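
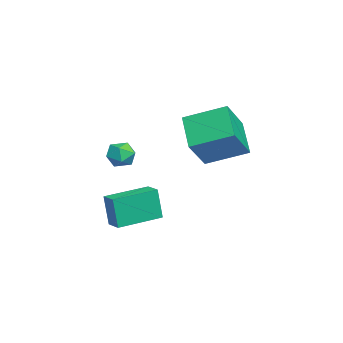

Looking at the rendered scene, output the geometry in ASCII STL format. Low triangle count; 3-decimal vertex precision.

solid 
facet normal -0.515 0.852 0.091
outer loop
vertex 1.153 0.902 -1.668
vertex 1.898 1.342 -1.572
vertex 1.231 1.12 -3.272
endloop
endfacet
facet normal -0.856 -0.505 -0.110
outer loop
vertex 2.342 -0.722 -3.468
vertex 1.153 0.902 -1.668
vertex 1.231 1.12 -3.272
endloop
endfacet
facet normal -0.514 0.853 0.090
outer loop
vertex 1.231 1.12 -3.272
vertex 1.898 1.342 -1.572
vertex 1.976 1.559 -3.176
endloop
endfacet
facet normal 0.048 0.134 -0.990
outer loop
vertex 1.976 1.559 -3.176
vertex 2.342 -0.722 -3.468
vertex 1.231 1.12 -3.272
endloop
endfacet
facet normal -0.048 -0.134 0.990
outer loop
vertex 1.153 0.902 -1.668
vertex 3.009 -0.5 -1.768
vertex 1.898 1.342 -1.572
endloop
endfacet
facet normal -0.856 -0.505 -0.110
outer loop
vertex 2.264 -0.939 -1.864
vertex 1.153 0.902 -1.668
vertex 2.342 -0.722 -3.468
endloop
endfacet
facet normal -0.048 -0.135 0.990
outer loop
vertex 2.264 -0.939 -1.864
vertex 3.009 -0.5 -1.768
vertex 1.153 0.902 -1.668
endloop
endfacet
facet normal 0.856 0.505 0.110
outer loop
vertex 1.898 1.342 -1.572
vertex 3.009 -0.5 -1.768
vertex 1.976 1.559 -3.176
endloop
endfacet
facet normal 0.048 0.134 -0.990
outer loop
vertex 3.087 -0.282 -3.372
vertex 2.342 -0.722 -3.468
vertex 1.976 1.559 -3.176
endloop
endfacet
facet normal 0.856 0.505 0.110
outer loop
vertex 1.976 1.559 -3.176
vertex 3.009 -0.5 -1.768
vertex 3.087 -0.282 -3.372
endloop
endfacet
facet normal 0.515 -0.852 -0.090
outer loop
vertex 3.087 -0.282 -3.372
vertex 2.264 -0.939 -1.864
vertex 2.342 -0.722 -3.468
endloop
endfacet
facet normal 0.514 -0.853 -0.091
outer loop
vertex 3.009 -0.5 -1.768
vertex 2.264 -0.939 -1.864
vertex 3.087 -0.282 -3.372
endloop
endfacet
facet normal 0.039 0.978 -0.206
outer loop
vertex 2.53 0.282 0.123
vertex 1.981 0.407 0.613
vertex 2.693 0.426 0.837
endloop
endfacet
facet normal 0.679 0.674 -0.291
outer loop
vertex 2.53 0.282 0.123
vertex 2.693 0.426 0.837
vertex 3.065 -0.107 0.469
endloop
endfacet
facet normal 0.613 0.154 -0.775
outer loop
vertex 2.53 0.282 0.123
vertex 3.065 -0.107 0.469
vertex 2.583 -0.455 0.018
endloop
endfacet
facet normal -0.067 0.136 -0.988
outer loop
vertex 2.53 0.282 0.123
vertex 2.583 -0.455 0.018
vertex 1.913 -0.137 0.107
endloop
endfacet
facet normal -0.422 0.645 -0.637
outer loop
vertex 2.53 0.282 0.123
vertex 1.913 -0.137 0.107
vertex 1.981 0.407 0.613
endloop
endfacet
facet normal 0.866 0.376 0.330
outer loop
vertex 3.065 -0.107 0.469
vertex 2.693 0.426 0.837
vertex 2.847 -0.223 1.173
endloop
endfacet
facet normal -0.170 0.867 0.468
outer loop
vertex 2.693 0.426 0.837
vertex 1.981 0.407 0.613
vertex 2.177 0.095 1.262
endloop
endfacet
facet normal -0.916 0.328 -0.230
outer loop
vertex 1.981 0.407 0.613
vertex 1.913 -0.137 0.107
vertex 1.695 -0.253 0.811
endloop
endfacet
facet normal -0.341 -0.495 -0.799
outer loop
vertex 1.913 -0.137 0.107
vertex 2.583 -0.455 0.018
vertex 2.067 -0.786 0.443
endloop
endfacet
facet normal 0.760 -0.465 -0.453
outer loop
vertex 2.583 -0.455 0.018
vertex 3.065 -0.107 0.469
vertex 2.779 -0.767 0.667
endloop
endfacet
facet normal 0.067 -0.136 0.988
outer loop
vertex 2.23 -0.642 1.157
vertex 2.847 -0.223 1.173
vertex 2.177 0.095 1.262
endloop
endfacet
facet normal -0.613 -0.154 0.775
outer loop
vertex 2.23 -0.642 1.157
vertex 2.177 0.095 1.262
vertex 1.695 -0.253 0.811
endloop
endfacet
facet normal -0.679 -0.674 0.291
outer loop
vertex 2.23 -0.642 1.157
vertex 1.695 -0.253 0.811
vertex 2.067 -0.786 0.443
endloop
endfacet
facet normal -0.039 -0.978 0.206
outer loop
vertex 2.23 -0.642 1.157
vertex 2.067 -0.786 0.443
vertex 2.779 -0.767 0.667
endloop
endfacet
facet normal 0.422 -0.645 0.637
outer loop
vertex 2.23 -0.642 1.157
vertex 2.779 -0.767 0.667
vertex 2.847 -0.223 1.173
endloop
endfacet
facet normal 0.341 0.495 0.799
outer loop
vertex 2.177 0.095 1.262
vertex 2.847 -0.223 1.173
vertex 2.693 0.426 0.837
endloop
endfacet
facet normal -0.760 0.465 0.453
outer loop
vertex 1.695 -0.253 0.811
vertex 2.177 0.095 1.262
vertex 1.981 0.407 0.613
endloop
endfacet
facet normal -0.866 -0.376 -0.330
outer loop
vertex 2.067 -0.786 0.443
vertex 1.695 -0.253 0.811
vertex 1.913 -0.137 0.107
endloop
endfacet
facet normal 0.170 -0.867 -0.468
outer loop
vertex 2.779 -0.767 0.667
vertex 2.067 -0.786 0.443
vertex 2.583 -0.455 0.018
endloop
endfacet
facet normal 0.916 -0.328 0.230
outer loop
vertex 2.847 -0.223 1.173
vertex 2.779 -0.767 0.667
vertex 3.065 -0.107 0.469
endloop
endfacet
facet normal -0.625 0.331 -0.707
outer loop
vertex 1.316 3.05 1.472
vertex 1.487 4.935 2.204
vertex 2.814 3.37 0.298
endloop
endfacet
facet normal -0.084 -0.929 -0.360
outer loop
vertex 4.033 2.725 1.676
vertex 1.316 3.05 1.472
vertex 2.814 3.37 0.298
endloop
endfacet
facet normal -0.625 0.331 -0.707
outer loop
vertex 2.814 3.37 0.298
vertex 1.487 4.935 2.204
vertex 2.985 5.256 1.03
endloop
endfacet
facet normal 0.776 0.166 -0.609
outer loop
vertex 2.985 5.256 1.03
vertex 4.033 2.725 1.676
vertex 2.814 3.37 0.298
endloop
endfacet
facet normal -0.776 -0.166 0.609
outer loop
vertex 1.316 3.05 1.472
vertex 2.706 4.29 3.582
vertex 1.487 4.935 2.204
endloop
endfacet
facet normal -0.084 -0.929 -0.361
outer loop
vertex 2.535 2.404 2.85
vertex 1.316 3.05 1.472
vertex 4.033 2.725 1.676
endloop
endfacet
facet normal -0.776 -0.166 0.609
outer loop
vertex 2.535 2.404 2.85
vertex 2.706 4.29 3.582
vertex 1.316 3.05 1.472
endloop
endfacet
facet normal 0.084 0.929 0.361
outer loop
vertex 1.487 4.935 2.204
vertex 2.706 4.29 3.582
vertex 2.985 5.256 1.03
endloop
endfacet
facet normal 0.776 0.166 -0.609
outer loop
vertex 4.204 4.61 2.408
vertex 4.033 2.725 1.676
vertex 2.985 5.256 1.03
endloop
endfacet
facet normal 0.084 0.929 0.361
outer loop
vertex 2.985 5.256 1.03
vertex 2.706 4.29 3.582
vertex 4.204 4.61 2.408
endloop
endfacet
facet normal 0.625 -0.331 0.707
outer loop
vertex 4.204 4.61 2.408
vertex 2.535 2.404 2.85
vertex 4.033 2.725 1.676
endloop
endfacet
facet normal 0.625 -0.331 0.707
outer loop
vertex 2.706 4.29 3.582
vertex 2.535 2.404 2.85
vertex 4.204 4.61 2.408
endloop
endfacet

endsolid


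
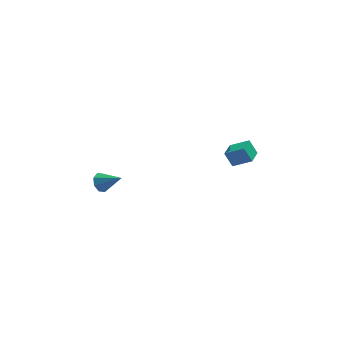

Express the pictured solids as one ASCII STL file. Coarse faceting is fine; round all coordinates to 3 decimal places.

solid 
facet normal -0.366 0.435 0.822
outer loop
vertex 3.806 -3.817 2.008
vertex 4.365 -2.921 1.783
vertex 2.778 -3.352 1.304
endloop
endfacet
facet normal -0.518 -0.830 0.208
outer loop
vertex 3.155 -3.799 0.457
vertex 3.806 -3.817 2.008
vertex 2.778 -3.352 1.304
endloop
endfacet
facet normal -0.366 0.435 0.823
outer loop
vertex 2.778 -3.352 1.304
vertex 4.365 -2.921 1.783
vertex 3.337 -2.455 1.079
endloop
endfacet
facet normal -0.774 0.349 -0.529
outer loop
vertex 3.337 -2.455 1.079
vertex 3.155 -3.799 0.457
vertex 2.778 -3.352 1.304
endloop
endfacet
facet normal 0.773 -0.350 0.529
outer loop
vertex 3.806 -3.817 2.008
vertex 4.742 -3.368 0.936
vertex 4.365 -2.921 1.783
endloop
endfacet
facet normal -0.518 -0.829 0.208
outer loop
vertex 4.183 -4.265 1.161
vertex 3.806 -3.817 2.008
vertex 3.155 -3.799 0.457
endloop
endfacet
facet normal 0.773 -0.349 0.529
outer loop
vertex 4.183 -4.265 1.161
vertex 4.742 -3.368 0.936
vertex 3.806 -3.817 2.008
endloop
endfacet
facet normal 0.518 0.830 -0.207
outer loop
vertex 4.365 -2.921 1.783
vertex 4.742 -3.368 0.936
vertex 3.337 -2.455 1.079
endloop
endfacet
facet normal -0.773 0.350 -0.529
outer loop
vertex 3.714 -2.903 0.232
vertex 3.155 -3.799 0.457
vertex 3.337 -2.455 1.079
endloop
endfacet
facet normal 0.518 0.830 -0.208
outer loop
vertex 3.337 -2.455 1.079
vertex 4.742 -3.368 0.936
vertex 3.714 -2.903 0.232
endloop
endfacet
facet normal 0.366 -0.435 -0.823
outer loop
vertex 3.714 -2.903 0.232
vertex 4.183 -4.265 1.161
vertex 3.155 -3.799 0.457
endloop
endfacet
facet normal 0.367 -0.435 -0.823
outer loop
vertex 4.742 -3.368 0.936
vertex 4.183 -4.265 1.161
vertex 3.714 -2.903 0.232
endloop
endfacet
facet normal -0.672 0.454 -0.585
outer loop
vertex -3.906 -2.616 -0.403
vertex -4.387 -3.013 -0.159
vertex -4.133 -2.417 0.012
endloop
endfacet
facet normal 0.799 0.579 0.160
outer loop
vertex -3.906 -2.616 -0.403
vertex -4.133 -2.417 0.012
vertex -3.333 -3.727 0.759
endloop
endfacet
facet normal -0.672 0.454 -0.585
outer loop
vertex -4.133 -2.417 0.012
vertex -4.387 -3.013 -0.159
vertex -4.509 -2.568 0.327
endloop
endfacet
facet normal 0.346 0.615 0.708
outer loop
vertex -4.133 -2.417 0.012
vertex -4.509 -2.568 0.327
vertex -3.333 -3.727 0.759
endloop
endfacet
facet normal -0.672 0.454 -0.585
outer loop
vertex -4.509 -2.568 0.327
vertex -4.387 -3.013 -0.159
vertex -4.813 -2.979 0.357
endloop
endfacet
facet normal -0.165 0.193 0.967
outer loop
vertex -4.509 -2.568 0.327
vertex -4.813 -2.979 0.357
vertex -3.333 -3.727 0.759
endloop
endfacet
facet normal -0.671 0.456 -0.584
outer loop
vertex -4.813 -2.979 0.357
vertex -4.387 -3.013 -0.159
vertex -4.869 -3.41 0.085
endloop
endfacet
facet normal -0.435 -0.439 0.786
outer loop
vertex -4.813 -2.979 0.357
vertex -4.869 -3.41 0.085
vertex -3.333 -3.727 0.759
endloop
endfacet
facet normal -0.671 0.455 -0.585
outer loop
vertex -4.869 -3.41 0.085
vertex -4.387 -3.013 -0.159
vertex -4.642 -3.609 -0.33
endloop
endfacet
facet normal -0.307 -0.913 0.270
outer loop
vertex -4.869 -3.41 0.085
vertex -4.642 -3.609 -0.33
vertex -3.333 -3.727 0.759
endloop
endfacet
facet normal -0.671 0.455 -0.585
outer loop
vertex -4.642 -3.609 -0.33
vertex -4.387 -3.013 -0.159
vertex -4.266 -3.459 -0.645
endloop
endfacet
facet normal 0.146 -0.949 -0.278
outer loop
vertex -4.642 -3.609 -0.33
vertex -4.266 -3.459 -0.645
vertex -3.333 -3.727 0.759
endloop
endfacet
facet normal -0.672 0.455 -0.585
outer loop
vertex -4.266 -3.459 -0.645
vertex -4.387 -3.013 -0.159
vertex -3.961 -3.047 -0.675
endloop
endfacet
facet normal 0.658 -0.527 -0.538
outer loop
vertex -4.266 -3.459 -0.645
vertex -3.961 -3.047 -0.675
vertex -3.333 -3.727 0.759
endloop
endfacet
facet normal -0.672 0.455 -0.585
outer loop
vertex -3.961 -3.047 -0.675
vertex -4.387 -3.013 -0.159
vertex -3.906 -2.616 -0.403
endloop
endfacet
facet normal 0.928 0.106 -0.356
outer loop
vertex -3.961 -3.047 -0.675
vertex -3.906 -2.616 -0.403
vertex -3.333 -3.727 0.759
endloop
endfacet

endsolid


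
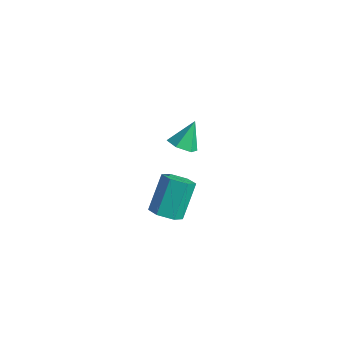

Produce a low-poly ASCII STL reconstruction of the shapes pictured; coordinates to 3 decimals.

solid 
facet normal 0.162 -0.636 -0.754
outer loop
vertex 3.675 -3.689 -0.577
vertex 2.974 -4.106 -0.376
vertex 2.941 -3.468 -0.921
endloop
endfacet
facet normal 0.459 0.725 -0.513
outer loop
vertex 3.675 -3.689 -0.577
vertex 2.941 -3.468 -0.921
vertex 3.347 -2.398 0.954
endloop
endfacet
facet normal 0.460 0.725 -0.513
outer loop
vertex 3.347 -2.398 0.954
vertex 2.941 -3.468 -0.921
vertex 2.614 -2.176 0.61
endloop
endfacet
facet normal -0.161 0.637 0.754
outer loop
vertex 3.347 -2.398 0.954
vertex 2.614 -2.176 0.61
vertex 2.646 -2.814 1.156
endloop
endfacet
facet normal 0.161 -0.636 -0.755
outer loop
vertex 2.941 -3.468 -0.921
vertex 2.974 -4.106 -0.376
vertex 2.24 -3.884 -0.72
endloop
endfacet
facet normal -0.526 0.591 -0.611
outer loop
vertex 2.941 -3.468 -0.921
vertex 2.24 -3.884 -0.72
vertex 2.614 -2.176 0.61
endloop
endfacet
facet normal -0.527 0.591 -0.611
outer loop
vertex 2.614 -2.176 0.61
vertex 2.24 -3.884 -0.72
vertex 1.913 -2.592 0.812
endloop
endfacet
facet normal -0.161 0.637 0.754
outer loop
vertex 2.614 -2.176 0.61
vertex 1.913 -2.592 0.812
vertex 2.646 -2.814 1.156
endloop
endfacet
facet normal 0.161 -0.637 -0.754
outer loop
vertex 2.24 -3.884 -0.72
vertex 2.974 -4.106 -0.376
vertex 2.273 -4.522 -0.174
endloop
endfacet
facet normal -0.986 -0.134 -0.097
outer loop
vertex 2.24 -3.884 -0.72
vertex 2.273 -4.522 -0.174
vertex 1.913 -2.592 0.812
endloop
endfacet
facet normal -0.986 -0.134 -0.099
outer loop
vertex 1.913 -2.592 0.812
vertex 2.273 -4.522 -0.174
vertex 1.945 -3.231 1.357
endloop
endfacet
facet normal -0.162 0.636 0.755
outer loop
vertex 1.913 -2.592 0.812
vertex 1.945 -3.231 1.357
vertex 2.646 -2.814 1.156
endloop
endfacet
facet normal 0.161 -0.637 -0.754
outer loop
vertex 2.273 -4.522 -0.174
vertex 2.974 -4.106 -0.376
vertex 3.006 -4.744 0.17
endloop
endfacet
facet normal -0.460 -0.725 0.513
outer loop
vertex 2.273 -4.522 -0.174
vertex 3.006 -4.744 0.17
vertex 1.945 -3.231 1.357
endloop
endfacet
facet normal -0.459 -0.725 0.514
outer loop
vertex 1.945 -3.231 1.357
vertex 3.006 -4.744 0.17
vertex 2.679 -3.452 1.701
endloop
endfacet
facet normal -0.162 0.636 0.754
outer loop
vertex 1.945 -3.231 1.357
vertex 2.679 -3.452 1.701
vertex 2.646 -2.814 1.156
endloop
endfacet
facet normal 0.161 -0.637 -0.754
outer loop
vertex 3.006 -4.744 0.17
vertex 2.974 -4.106 -0.376
vertex 3.707 -4.328 -0.032
endloop
endfacet
facet normal 0.527 -0.591 0.611
outer loop
vertex 3.006 -4.744 0.17
vertex 3.707 -4.328 -0.032
vertex 2.679 -3.452 1.701
endloop
endfacet
facet normal 0.526 -0.591 0.611
outer loop
vertex 2.679 -3.452 1.701
vertex 3.707 -4.328 -0.032
vertex 3.38 -3.036 1.5
endloop
endfacet
facet normal -0.161 0.636 0.755
outer loop
vertex 2.679 -3.452 1.701
vertex 3.38 -3.036 1.5
vertex 2.646 -2.814 1.156
endloop
endfacet
facet normal 0.162 -0.636 -0.755
outer loop
vertex 3.707 -4.328 -0.032
vertex 2.974 -4.106 -0.376
vertex 3.675 -3.689 -0.577
endloop
endfacet
facet normal 0.986 0.133 0.098
outer loop
vertex 3.707 -4.328 -0.032
vertex 3.675 -3.689 -0.577
vertex 3.38 -3.036 1.5
endloop
endfacet
facet normal 0.986 0.135 0.098
outer loop
vertex 3.38 -3.036 1.5
vertex 3.675 -3.689 -0.577
vertex 3.347 -2.398 0.954
endloop
endfacet
facet normal -0.161 0.637 0.754
outer loop
vertex 3.38 -3.036 1.5
vertex 3.347 -2.398 0.954
vertex 2.646 -2.814 1.156
endloop
endfacet
facet normal 0.010 -0.616 -0.788
outer loop
vertex -1.155 2.816 -3.944
vertex -1.792 2.368 -3.602
vertex -1.961 3.023 -4.116
endloop
endfacet
facet normal 0.284 0.936 -0.206
outer loop
vertex -1.155 2.816 -3.944
vertex -1.961 3.023 -4.116
vertex -1.808 3.372 -2.318
endloop
endfacet
facet normal 0.011 -0.616 -0.788
outer loop
vertex -1.961 3.023 -4.116
vertex -1.792 2.368 -3.602
vertex -2.598 2.575 -3.775
endloop
endfacet
facet normal -0.608 0.787 -0.101
outer loop
vertex -1.961 3.023 -4.116
vertex -2.598 2.575 -3.775
vertex -1.808 3.372 -2.318
endloop
endfacet
facet normal 0.011 -0.616 -0.787
outer loop
vertex -2.598 2.575 -3.775
vertex -1.792 2.368 -3.602
vertex -2.428 1.92 -3.26
endloop
endfacet
facet normal -0.897 0.105 0.429
outer loop
vertex -2.598 2.575 -3.775
vertex -2.428 1.92 -3.26
vertex -1.808 3.372 -2.318
endloop
endfacet
facet normal 0.011 -0.616 -0.787
outer loop
vertex -2.428 1.92 -3.26
vertex -1.792 2.368 -3.602
vertex -1.622 1.713 -3.087
endloop
endfacet
facet normal -0.294 -0.429 0.854
outer loop
vertex -2.428 1.92 -3.26
vertex -1.622 1.713 -3.087
vertex -1.808 3.372 -2.318
endloop
endfacet
facet normal 0.011 -0.616 -0.787
outer loop
vertex -1.622 1.713 -3.087
vertex -1.792 2.368 -3.602
vertex -0.986 2.161 -3.429
endloop
endfacet
facet normal 0.600 -0.280 0.749
outer loop
vertex -1.622 1.713 -3.087
vertex -0.986 2.161 -3.429
vertex -1.808 3.372 -2.318
endloop
endfacet
facet normal 0.011 -0.616 -0.787
outer loop
vertex -0.986 2.161 -3.429
vertex -1.792 2.368 -3.602
vertex -1.155 2.816 -3.944
endloop
endfacet
facet normal 0.889 0.402 0.220
outer loop
vertex -0.986 2.161 -3.429
vertex -1.155 2.816 -3.944
vertex -1.808 3.372 -2.318
endloop
endfacet

endsolid


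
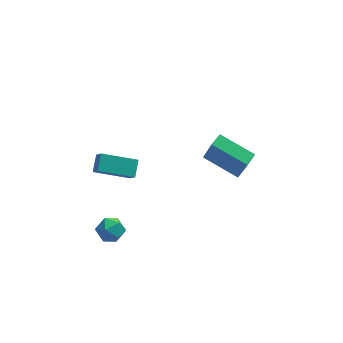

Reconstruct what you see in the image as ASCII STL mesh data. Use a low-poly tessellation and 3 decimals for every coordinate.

solid 
facet normal -0.565 -0.818 -0.107
outer loop
vertex 2.999 1.356 -2.686
vertex 1.329 2.416 -1.982
vertex 2.622 1.825 -4.287
endloop
endfacet
facet normal 0.795 -0.505 -0.335
outer loop
vertex 3.091 2.504 -4.198
vertex 2.999 1.356 -2.686
vertex 2.622 1.825 -4.287
endloop
endfacet
facet normal -0.565 -0.818 -0.107
outer loop
vertex 2.622 1.825 -4.287
vertex 1.329 2.416 -1.982
vertex 0.952 2.885 -3.583
endloop
endfacet
facet normal -0.220 0.275 -0.936
outer loop
vertex 0.952 2.885 -3.583
vertex 3.091 2.504 -4.198
vertex 2.622 1.825 -4.287
endloop
endfacet
facet normal 0.220 -0.275 0.936
outer loop
vertex 2.999 1.356 -2.686
vertex 1.798 3.095 -1.893
vertex 1.329 2.416 -1.982
endloop
endfacet
facet normal 0.795 -0.505 -0.335
outer loop
vertex 3.468 2.035 -2.597
vertex 2.999 1.356 -2.686
vertex 3.091 2.504 -4.198
endloop
endfacet
facet normal 0.220 -0.275 0.936
outer loop
vertex 3.468 2.035 -2.597
vertex 1.798 3.095 -1.893
vertex 2.999 1.356 -2.686
endloop
endfacet
facet normal -0.795 0.505 0.335
outer loop
vertex 1.329 2.416 -1.982
vertex 1.798 3.095 -1.893
vertex 0.952 2.885 -3.583
endloop
endfacet
facet normal -0.220 0.275 -0.936
outer loop
vertex 1.421 3.564 -3.494
vertex 3.091 2.504 -4.198
vertex 0.952 2.885 -3.583
endloop
endfacet
facet normal -0.795 0.505 0.335
outer loop
vertex 0.952 2.885 -3.583
vertex 1.798 3.095 -1.893
vertex 1.421 3.564 -3.494
endloop
endfacet
facet normal 0.565 0.818 0.107
outer loop
vertex 1.421 3.564 -3.494
vertex 3.468 2.035 -2.597
vertex 3.091 2.504 -4.198
endloop
endfacet
facet normal 0.565 0.818 0.107
outer loop
vertex 1.798 3.095 -1.893
vertex 3.468 2.035 -2.597
vertex 1.421 3.564 -3.494
endloop
endfacet
facet normal -0.778 -0.583 0.236
outer loop
vertex -4.673 -2.501 -3.151
vertex -4.305 -3.121 -3.47
vertex -4.201 -2.951 -2.707
endloop
endfacet
facet normal -0.709 -0.049 0.704
outer loop
vertex -4.673 -2.501 -3.151
vertex -4.201 -2.951 -2.707
vertex -4.182 -2.166 -2.633
endloop
endfacet
facet normal -0.749 0.565 0.345
outer loop
vertex -4.673 -2.501 -3.151
vertex -4.182 -2.166 -2.633
vertex -4.274 -1.851 -3.35
endloop
endfacet
facet normal -0.843 0.412 -0.346
outer loop
vertex -4.673 -2.501 -3.151
vertex -4.274 -1.851 -3.35
vertex -4.35 -2.442 -3.868
endloop
endfacet
facet normal -0.861 -0.299 -0.412
outer loop
vertex -4.673 -2.501 -3.151
vertex -4.35 -2.442 -3.868
vertex -4.305 -3.121 -3.47
endloop
endfacet
facet normal -0.058 -0.092 0.994
outer loop
vertex -4.182 -2.166 -2.633
vertex -4.201 -2.951 -2.707
vertex -3.51 -2.578 -2.632
endloop
endfacet
facet normal -0.169 -0.957 0.236
outer loop
vertex -4.201 -2.951 -2.707
vertex -4.305 -3.121 -3.47
vertex -3.586 -3.169 -3.15
endloop
endfacet
facet normal -0.303 -0.497 -0.813
outer loop
vertex -4.305 -3.121 -3.47
vertex -4.35 -2.442 -3.868
vertex -3.678 -2.854 -3.867
endloop
endfacet
facet normal -0.276 0.653 -0.705
outer loop
vertex -4.35 -2.442 -3.868
vertex -4.274 -1.851 -3.35
vertex -3.659 -2.069 -3.793
endloop
endfacet
facet normal -0.123 0.903 0.412
outer loop
vertex -4.274 -1.851 -3.35
vertex -4.182 -2.166 -2.633
vertex -3.555 -1.899 -3.03
endloop
endfacet
facet normal 0.843 -0.412 0.346
outer loop
vertex -3.187 -2.519 -3.349
vertex -3.51 -2.578 -2.632
vertex -3.586 -3.169 -3.15
endloop
endfacet
facet normal 0.749 -0.565 -0.345
outer loop
vertex -3.187 -2.519 -3.349
vertex -3.586 -3.169 -3.15
vertex -3.678 -2.854 -3.867
endloop
endfacet
facet normal 0.709 0.049 -0.704
outer loop
vertex -3.187 -2.519 -3.349
vertex -3.678 -2.854 -3.867
vertex -3.659 -2.069 -3.793
endloop
endfacet
facet normal 0.778 0.583 -0.236
outer loop
vertex -3.187 -2.519 -3.349
vertex -3.659 -2.069 -3.793
vertex -3.555 -1.899 -3.03
endloop
endfacet
facet normal 0.861 0.299 0.412
outer loop
vertex -3.187 -2.519 -3.349
vertex -3.555 -1.899 -3.03
vertex -3.51 -2.578 -2.632
endloop
endfacet
facet normal 0.276 -0.653 0.705
outer loop
vertex -3.586 -3.169 -3.15
vertex -3.51 -2.578 -2.632
vertex -4.201 -2.951 -2.707
endloop
endfacet
facet normal 0.123 -0.903 -0.412
outer loop
vertex -3.678 -2.854 -3.867
vertex -3.586 -3.169 -3.15
vertex -4.305 -3.121 -3.47
endloop
endfacet
facet normal 0.058 0.092 -0.994
outer loop
vertex -3.659 -2.069 -3.793
vertex -3.678 -2.854 -3.867
vertex -4.35 -2.442 -3.868
endloop
endfacet
facet normal 0.169 0.957 -0.236
outer loop
vertex -3.555 -1.899 -3.03
vertex -3.659 -2.069 -3.793
vertex -4.274 -1.851 -3.35
endloop
endfacet
facet normal 0.303 0.497 0.813
outer loop
vertex -3.51 -2.578 -2.632
vertex -3.555 -1.899 -3.03
vertex -4.182 -2.166 -2.633
endloop
endfacet
facet normal -0.937 0.001 0.349
outer loop
vertex -4.229 -1.241 1.674
vertex -4.453 -0.765 1.071
vertex -4.429 -2.013 1.139
endloop
endfacet
facet normal 0.280 -0.595 0.753
outer loop
vertex -2.687 -2.015 0.489
vertex -4.229 -1.241 1.674
vertex -4.429 -2.013 1.139
endloop
endfacet
facet normal -0.937 0.001 0.350
outer loop
vertex -4.429 -2.013 1.139
vertex -4.453 -0.765 1.071
vertex -4.654 -1.537 0.536
endloop
endfacet
facet normal -0.209 -0.804 -0.557
outer loop
vertex -4.654 -1.537 0.536
vertex -2.687 -2.015 0.489
vertex -4.429 -2.013 1.139
endloop
endfacet
facet normal 0.209 0.804 0.557
outer loop
vertex -4.229 -1.241 1.674
vertex -2.711 -0.767 0.421
vertex -4.453 -0.765 1.071
endloop
endfacet
facet normal 0.280 -0.595 0.753
outer loop
vertex -2.486 -1.243 1.024
vertex -4.229 -1.241 1.674
vertex -2.687 -2.015 0.489
endloop
endfacet
facet normal 0.209 0.804 0.557
outer loop
vertex -2.486 -1.243 1.024
vertex -2.711 -0.767 0.421
vertex -4.229 -1.241 1.674
endloop
endfacet
facet normal -0.280 0.595 -0.753
outer loop
vertex -4.453 -0.765 1.071
vertex -2.711 -0.767 0.421
vertex -4.654 -1.537 0.536
endloop
endfacet
facet normal -0.209 -0.804 -0.557
outer loop
vertex -2.911 -1.539 -0.114
vertex -2.687 -2.015 0.489
vertex -4.654 -1.537 0.536
endloop
endfacet
facet normal -0.280 0.595 -0.753
outer loop
vertex -4.654 -1.537 0.536
vertex -2.711 -0.767 0.421
vertex -2.911 -1.539 -0.114
endloop
endfacet
facet normal 0.937 -0.002 -0.349
outer loop
vertex -2.911 -1.539 -0.114
vertex -2.486 -1.243 1.024
vertex -2.687 -2.015 0.489
endloop
endfacet
facet normal 0.937 -0.000 -0.350
outer loop
vertex -2.711 -0.767 0.421
vertex -2.486 -1.243 1.024
vertex -2.911 -1.539 -0.114
endloop
endfacet

endsolid


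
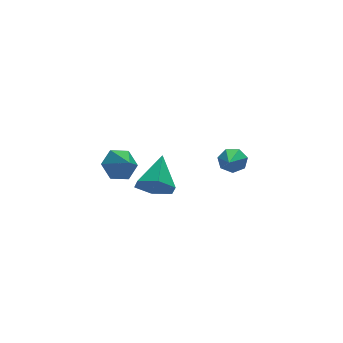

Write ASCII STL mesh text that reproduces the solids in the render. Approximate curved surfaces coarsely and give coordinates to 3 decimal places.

solid 
facet normal 0.447 0.774 -0.449
outer loop
vertex 3.295 -1.533 -0.604
vertex 2.903 -1.103 -0.253
vertex 3.511 -1.356 -0.084
endloop
endfacet
facet normal 0.648 -0.761 -0.010
outer loop
vertex 3.295 -1.533 -0.604
vertex 3.511 -1.356 -0.084
vertex 2.017 -2.637 0.633
endloop
endfacet
facet normal 0.447 0.775 -0.447
outer loop
vertex 3.511 -1.356 -0.084
vertex 2.903 -1.103 -0.253
vertex 3.268 -0.989 0.309
endloop
endfacet
facet normal 0.627 -0.337 0.703
outer loop
vertex 3.511 -1.356 -0.084
vertex 3.268 -0.989 0.309
vertex 2.017 -2.637 0.633
endloop
endfacet
facet normal 0.446 0.775 -0.447
outer loop
vertex 3.268 -0.989 0.309
vertex 2.903 -1.103 -0.253
vertex 2.75 -0.708 0.279
endloop
endfacet
facet normal 0.034 0.168 0.985
outer loop
vertex 3.268 -0.989 0.309
vertex 2.75 -0.708 0.279
vertex 2.017 -2.637 0.633
endloop
endfacet
facet normal 0.447 0.775 -0.447
outer loop
vertex 2.75 -0.708 0.279
vertex 2.903 -1.103 -0.253
vertex 2.347 -0.724 -0.152
endloop
endfacet
facet normal -0.684 0.375 0.626
outer loop
vertex 2.75 -0.708 0.279
vertex 2.347 -0.724 -0.152
vertex 2.017 -2.637 0.633
endloop
endfacet
facet normal 0.447 0.774 -0.448
outer loop
vertex 2.347 -0.724 -0.152
vertex 2.903 -1.103 -0.253
vertex 2.362 -1.026 -0.659
endloop
endfacet
facet normal -0.986 0.127 -0.105
outer loop
vertex 2.347 -0.724 -0.152
vertex 2.362 -1.026 -0.659
vertex 2.017 -2.637 0.633
endloop
endfacet
facet normal 0.447 0.774 -0.448
outer loop
vertex 2.362 -1.026 -0.659
vertex 2.903 -1.103 -0.253
vertex 2.784 -1.386 -0.86
endloop
endfacet
facet normal -0.645 -0.389 -0.658
outer loop
vertex 2.362 -1.026 -0.659
vertex 2.784 -1.386 -0.86
vertex 2.017 -2.637 0.633
endloop
endfacet
facet normal 0.447 0.774 -0.448
outer loop
vertex 2.784 -1.386 -0.86
vertex 2.903 -1.103 -0.253
vertex 3.295 -1.533 -0.604
endloop
endfacet
facet normal 0.082 -0.784 -0.615
outer loop
vertex 2.784 -1.386 -0.86
vertex 3.295 -1.533 -0.604
vertex 2.017 -2.637 0.633
endloop
endfacet
facet normal -0.170 0.834 -0.525
outer loop
vertex -0.012 3.951 -3.577
vertex -0.289 4.394 -2.783
vertex 0.624 4.415 -3.045
endloop
endfacet
facet normal 0.673 -0.718 -0.178
outer loop
vertex -0.012 3.951 -3.577
vertex 0.624 4.415 -3.045
vertex -0.111 3.526 -2.237
endloop
endfacet
facet normal -0.170 0.834 -0.525
outer loop
vertex 0.624 4.415 -3.045
vertex -0.289 4.394 -2.783
vertex 0.347 4.858 -2.251
endloop
endfacet
facet normal 0.844 -0.285 0.454
outer loop
vertex 0.624 4.415 -3.045
vertex 0.347 4.858 -2.251
vertex -0.111 3.526 -2.237
endloop
endfacet
facet normal -0.170 0.834 -0.524
outer loop
vertex 0.347 4.858 -2.251
vertex -0.289 4.394 -2.783
vertex -0.566 4.836 -1.989
endloop
endfacet
facet normal 0.277 -0.085 0.957
outer loop
vertex 0.347 4.858 -2.251
vertex -0.566 4.836 -1.989
vertex -0.111 3.526 -2.237
endloop
endfacet
facet normal -0.171 0.834 -0.524
outer loop
vertex -0.566 4.836 -1.989
vertex -0.289 4.394 -2.783
vertex -1.202 4.372 -2.52
endloop
endfacet
facet normal -0.461 -0.317 0.829
outer loop
vertex -0.566 4.836 -1.989
vertex -1.202 4.372 -2.52
vertex -0.111 3.526 -2.237
endloop
endfacet
facet normal -0.171 0.834 -0.525
outer loop
vertex -1.202 4.372 -2.52
vertex -0.289 4.394 -2.783
vertex -0.925 3.929 -3.314
endloop
endfacet
facet normal -0.632 -0.749 0.197
outer loop
vertex -1.202 4.372 -2.52
vertex -0.925 3.929 -3.314
vertex -0.111 3.526 -2.237
endloop
endfacet
facet normal -0.171 0.834 -0.525
outer loop
vertex -0.925 3.929 -3.314
vertex -0.289 4.394 -2.783
vertex -0.012 3.951 -3.577
endloop
endfacet
facet normal -0.065 -0.950 -0.306
outer loop
vertex -0.925 3.929 -3.314
vertex -0.012 3.951 -3.577
vertex -0.111 3.526 -2.237
endloop
endfacet
facet normal -0.464 -0.664 -0.586
outer loop
vertex 0.83 0.802 -2.985
vertex 0.02 0.852 -2.4
vertex 0.114 1.473 -3.178
endloop
endfacet
facet normal 0.664 0.568 -0.487
outer loop
vertex 0.83 0.802 -2.985
vertex 0.114 1.473 -3.178
vertex 0.94 2.168 -1.24
endloop
endfacet
facet normal -0.464 -0.664 -0.586
outer loop
vertex 0.114 1.473 -3.178
vertex 0.02 0.852 -2.4
vertex -0.696 1.523 -2.593
endloop
endfacet
facet normal -0.143 0.949 -0.279
outer loop
vertex 0.114 1.473 -3.178
vertex -0.696 1.523 -2.593
vertex 0.94 2.168 -1.24
endloop
endfacet
facet normal -0.465 -0.664 -0.585
outer loop
vertex -0.696 1.523 -2.593
vertex 0.02 0.852 -2.4
vertex -0.789 0.903 -1.815
endloop
endfacet
facet normal -0.621 0.648 0.442
outer loop
vertex -0.696 1.523 -2.593
vertex -0.789 0.903 -1.815
vertex 0.94 2.168 -1.24
endloop
endfacet
facet normal -0.465 -0.665 -0.585
outer loop
vertex -0.789 0.903 -1.815
vertex 0.02 0.852 -2.4
vertex -0.073 0.232 -1.621
endloop
endfacet
facet normal -0.292 -0.035 0.956
outer loop
vertex -0.789 0.903 -1.815
vertex -0.073 0.232 -1.621
vertex 0.94 2.168 -1.24
endloop
endfacet
facet normal -0.465 -0.665 -0.585
outer loop
vertex -0.073 0.232 -1.621
vertex 0.02 0.852 -2.4
vertex 0.736 0.181 -2.206
endloop
endfacet
facet normal 0.515 -0.417 0.749
outer loop
vertex -0.073 0.232 -1.621
vertex 0.736 0.181 -2.206
vertex 0.94 2.168 -1.24
endloop
endfacet
facet normal -0.464 -0.665 -0.586
outer loop
vertex 0.736 0.181 -2.206
vertex 0.02 0.852 -2.4
vertex 0.83 0.802 -2.985
endloop
endfacet
facet normal 0.993 -0.115 0.028
outer loop
vertex 0.736 0.181 -2.206
vertex 0.83 0.802 -2.985
vertex 0.94 2.168 -1.24
endloop
endfacet

endsolid


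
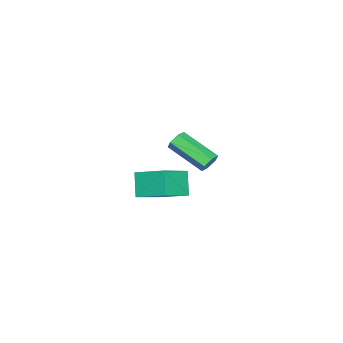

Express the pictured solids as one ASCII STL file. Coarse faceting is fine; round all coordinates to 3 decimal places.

solid 
facet normal -0.551 -0.247 0.797
outer loop
vertex 2.759 -2.077 0.774
vertex 1.365 -1.503 -0.012
vertex 2.512 -3.521 0.156
endloop
endfacet
facet normal 0.820 -0.338 0.463
outer loop
vertex 3.235 -3.197 -0.888
vertex 2.759 -2.077 0.774
vertex 2.512 -3.521 0.156
endloop
endfacet
facet normal -0.551 -0.247 0.797
outer loop
vertex 2.512 -3.521 0.156
vertex 1.365 -1.503 -0.012
vertex 1.119 -2.947 -0.63
endloop
endfacet
facet normal -0.155 -0.908 -0.389
outer loop
vertex 1.119 -2.947 -0.63
vertex 3.235 -3.197 -0.888
vertex 2.512 -3.521 0.156
endloop
endfacet
facet normal 0.155 0.908 0.389
outer loop
vertex 2.759 -2.077 0.774
vertex 2.088 -1.179 -1.056
vertex 1.365 -1.503 -0.012
endloop
endfacet
facet normal 0.820 -0.338 0.462
outer loop
vertex 3.481 -1.753 -0.27
vertex 2.759 -2.077 0.774
vertex 3.235 -3.197 -0.888
endloop
endfacet
facet normal 0.155 0.908 0.389
outer loop
vertex 3.481 -1.753 -0.27
vertex 2.088 -1.179 -1.056
vertex 2.759 -2.077 0.774
endloop
endfacet
facet normal -0.820 0.338 -0.463
outer loop
vertex 1.365 -1.503 -0.012
vertex 2.088 -1.179 -1.056
vertex 1.119 -2.947 -0.63
endloop
endfacet
facet normal -0.155 -0.908 -0.389
outer loop
vertex 1.841 -2.623 -1.674
vertex 3.235 -3.197 -0.888
vertex 1.119 -2.947 -0.63
endloop
endfacet
facet normal -0.820 0.338 -0.462
outer loop
vertex 1.119 -2.947 -0.63
vertex 2.088 -1.179 -1.056
vertex 1.841 -2.623 -1.674
endloop
endfacet
facet normal 0.551 0.247 -0.797
outer loop
vertex 1.841 -2.623 -1.674
vertex 3.481 -1.753 -0.27
vertex 3.235 -3.197 -0.888
endloop
endfacet
facet normal 0.551 0.247 -0.797
outer loop
vertex 2.088 -1.179 -1.056
vertex 3.481 -1.753 -0.27
vertex 1.841 -2.623 -1.674
endloop
endfacet
facet normal 0.231 0.872 -0.432
outer loop
vertex -2.611 -2.218 -2.733
vertex -2.954 -1.946 -2.367
vertex -2.405 -2.027 -2.237
endloop
endfacet
facet normal 0.903 -0.358 -0.237
outer loop
vertex -2.611 -2.218 -2.733
vertex -2.405 -2.027 -2.237
vertex -3.103 -4.066 -1.818
endloop
endfacet
facet normal 0.903 -0.358 -0.238
outer loop
vertex -3.103 -4.066 -1.818
vertex -2.405 -2.027 -2.237
vertex -2.897 -3.876 -1.322
endloop
endfacet
facet normal -0.233 -0.872 0.431
outer loop
vertex -3.103 -4.066 -1.818
vertex -2.897 -3.876 -1.322
vertex -3.446 -3.794 -1.453
endloop
endfacet
facet normal 0.231 0.872 -0.432
outer loop
vertex -2.405 -2.027 -2.237
vertex -2.954 -1.946 -2.367
vertex -2.748 -1.755 -1.871
endloop
endfacet
facet normal 0.765 0.111 0.635
outer loop
vertex -2.405 -2.027 -2.237
vertex -2.748 -1.755 -1.871
vertex -2.897 -3.876 -1.322
endloop
endfacet
facet normal 0.764 0.111 0.635
outer loop
vertex -2.897 -3.876 -1.322
vertex -2.748 -1.755 -1.871
vertex -3.24 -3.604 -0.957
endloop
endfacet
facet normal -0.233 -0.872 0.431
outer loop
vertex -2.897 -3.876 -1.322
vertex -3.24 -3.604 -0.957
vertex -3.446 -3.794 -1.453
endloop
endfacet
facet normal 0.232 0.872 -0.432
outer loop
vertex -2.748 -1.755 -1.871
vertex -2.954 -1.946 -2.367
vertex -3.297 -1.674 -2.002
endloop
endfacet
facet normal -0.139 0.468 0.873
outer loop
vertex -2.748 -1.755 -1.871
vertex -3.297 -1.674 -2.002
vertex -3.24 -3.604 -0.957
endloop
endfacet
facet normal -0.137 0.469 0.873
outer loop
vertex -3.24 -3.604 -0.957
vertex -3.297 -1.674 -2.002
vertex -3.789 -3.522 -1.087
endloop
endfacet
facet normal -0.232 -0.872 0.431
outer loop
vertex -3.24 -3.604 -0.957
vertex -3.789 -3.522 -1.087
vertex -3.446 -3.794 -1.453
endloop
endfacet
facet normal 0.233 0.872 -0.431
outer loop
vertex -3.297 -1.674 -2.002
vertex -2.954 -1.946 -2.367
vertex -3.503 -1.864 -2.498
endloop
endfacet
facet normal -0.903 0.358 0.238
outer loop
vertex -3.297 -1.674 -2.002
vertex -3.503 -1.864 -2.498
vertex -3.789 -3.522 -1.087
endloop
endfacet
facet normal -0.903 0.358 0.237
outer loop
vertex -3.789 -3.522 -1.087
vertex -3.503 -1.864 -2.498
vertex -3.995 -3.713 -1.583
endloop
endfacet
facet normal -0.231 -0.872 0.432
outer loop
vertex -3.789 -3.522 -1.087
vertex -3.995 -3.713 -1.583
vertex -3.446 -3.794 -1.453
endloop
endfacet
facet normal 0.233 0.872 -0.431
outer loop
vertex -3.503 -1.864 -2.498
vertex -2.954 -1.946 -2.367
vertex -3.16 -2.136 -2.863
endloop
endfacet
facet normal -0.764 -0.111 -0.635
outer loop
vertex -3.503 -1.864 -2.498
vertex -3.16 -2.136 -2.863
vertex -3.995 -3.713 -1.583
endloop
endfacet
facet normal -0.765 -0.110 -0.635
outer loop
vertex -3.995 -3.713 -1.583
vertex -3.16 -2.136 -2.863
vertex -3.652 -3.985 -1.949
endloop
endfacet
facet normal -0.231 -0.872 0.432
outer loop
vertex -3.995 -3.713 -1.583
vertex -3.652 -3.985 -1.949
vertex -3.446 -3.794 -1.453
endloop
endfacet
facet normal 0.232 0.872 -0.431
outer loop
vertex -3.16 -2.136 -2.863
vertex -2.954 -1.946 -2.367
vertex -2.611 -2.218 -2.733
endloop
endfacet
facet normal 0.137 -0.468 -0.873
outer loop
vertex -3.16 -2.136 -2.863
vertex -2.611 -2.218 -2.733
vertex -3.652 -3.985 -1.949
endloop
endfacet
facet normal 0.139 -0.469 -0.872
outer loop
vertex -3.652 -3.985 -1.949
vertex -2.611 -2.218 -2.733
vertex -3.103 -4.066 -1.818
endloop
endfacet
facet normal -0.232 -0.872 0.432
outer loop
vertex -3.652 -3.985 -1.949
vertex -3.103 -4.066 -1.818
vertex -3.446 -3.794 -1.453
endloop
endfacet

endsolid


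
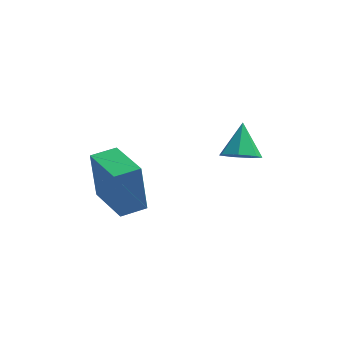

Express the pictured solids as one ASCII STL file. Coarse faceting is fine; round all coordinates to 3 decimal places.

solid 
facet normal -0.548 0.828 -0.119
outer loop
vertex -4.55 1.098 -0.08
vertex -3.795 1.604 -0.037
vertex -4.364 0.97 -1.826
endloop
endfacet
facet normal -0.829 -0.557 -0.047
outer loop
vertex -3.425 -0.444 -1.623
vertex -4.55 1.098 -0.08
vertex -4.364 0.97 -1.826
endloop
endfacet
facet normal -0.549 0.827 -0.119
outer loop
vertex -4.364 0.97 -1.826
vertex -3.795 1.604 -0.037
vertex -3.609 1.477 -1.783
endloop
endfacet
facet normal 0.105 -0.073 -0.992
outer loop
vertex -3.609 1.477 -1.783
vertex -3.425 -0.444 -1.623
vertex -4.364 0.97 -1.826
endloop
endfacet
facet normal -0.105 0.073 0.992
outer loop
vertex -4.55 1.098 -0.08
vertex -2.856 0.19 0.166
vertex -3.795 1.604 -0.037
endloop
endfacet
facet normal -0.829 -0.557 -0.048
outer loop
vertex -3.611 -0.317 0.123
vertex -4.55 1.098 -0.08
vertex -3.425 -0.444 -1.623
endloop
endfacet
facet normal -0.105 0.072 0.992
outer loop
vertex -3.611 -0.317 0.123
vertex -2.856 0.19 0.166
vertex -4.55 1.098 -0.08
endloop
endfacet
facet normal 0.829 0.557 0.048
outer loop
vertex -3.795 1.604 -0.037
vertex -2.856 0.19 0.166
vertex -3.609 1.477 -1.783
endloop
endfacet
facet normal 0.105 -0.073 -0.992
outer loop
vertex -2.67 0.062 -1.58
vertex -3.425 -0.444 -1.623
vertex -3.609 1.477 -1.783
endloop
endfacet
facet normal 0.829 0.557 0.047
outer loop
vertex -3.609 1.477 -1.783
vertex -2.856 0.19 0.166
vertex -2.67 0.062 -1.58
endloop
endfacet
facet normal 0.548 -0.828 0.119
outer loop
vertex -2.67 0.062 -1.58
vertex -3.611 -0.317 0.123
vertex -3.425 -0.444 -1.623
endloop
endfacet
facet normal 0.549 -0.827 0.119
outer loop
vertex -2.856 0.19 0.166
vertex -3.611 -0.317 0.123
vertex -2.67 0.062 -1.58
endloop
endfacet
facet normal -0.003 -0.675 -0.738
outer loop
vertex 0.281 3.285 -1.516
vertex -0.051 2.831 -1.1
vertex -0.326 3.307 -1.534
endloop
endfacet
facet normal 0.043 0.958 -0.285
outer loop
vertex 0.281 3.285 -1.516
vertex -0.326 3.307 -1.534
vertex -0.049 3.709 -0.14
endloop
endfacet
facet normal -0.002 -0.674 -0.738
outer loop
vertex -0.326 3.307 -1.534
vertex -0.051 2.831 -1.1
vertex -0.726 2.97 -1.225
endloop
endfacet
facet normal -0.676 0.732 -0.077
outer loop
vertex -0.326 3.307 -1.534
vertex -0.726 2.97 -1.225
vertex -0.049 3.709 -0.14
endloop
endfacet
facet normal -0.003 -0.676 -0.737
outer loop
vertex -0.726 2.97 -1.225
vertex -0.051 2.831 -1.1
vertex -0.618 2.529 -0.821
endloop
endfacet
facet normal -0.885 0.178 0.431
outer loop
vertex -0.726 2.97 -1.225
vertex -0.618 2.529 -0.821
vertex -0.049 3.709 -0.14
endloop
endfacet
facet normal -0.004 -0.675 -0.738
outer loop
vertex -0.618 2.529 -0.821
vertex -0.051 2.831 -1.1
vertex -0.084 2.315 -0.628
endloop
endfacet
facet normal -0.426 -0.289 0.857
outer loop
vertex -0.618 2.529 -0.821
vertex -0.084 2.315 -0.628
vertex -0.049 3.709 -0.14
endloop
endfacet
facet normal -0.001 -0.675 -0.738
outer loop
vertex -0.084 2.315 -0.628
vertex -0.051 2.831 -1.1
vertex 0.475 2.49 -0.789
endloop
endfacet
facet normal 0.353 -0.317 0.880
outer loop
vertex -0.084 2.315 -0.628
vertex 0.475 2.49 -0.789
vertex -0.049 3.709 -0.14
endloop
endfacet
facet normal -0.002 -0.675 -0.737
outer loop
vertex 0.475 2.49 -0.789
vertex -0.051 2.831 -1.1
vertex 0.637 2.922 -1.185
endloop
endfacet
facet normal 0.868 0.116 0.482
outer loop
vertex 0.475 2.49 -0.789
vertex 0.637 2.922 -1.185
vertex -0.049 3.709 -0.14
endloop
endfacet
facet normal -0.002 -0.675 -0.738
outer loop
vertex 0.637 2.922 -1.185
vertex -0.051 2.831 -1.1
vertex 0.281 3.285 -1.516
endloop
endfacet
facet normal 0.730 0.683 -0.036
outer loop
vertex 0.637 2.922 -1.185
vertex 0.281 3.285 -1.516
vertex -0.049 3.709 -0.14
endloop
endfacet

endsolid


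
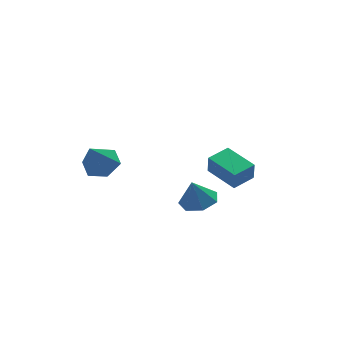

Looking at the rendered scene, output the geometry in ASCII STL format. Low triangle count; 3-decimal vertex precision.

solid 
facet normal 0.226 -0.100 -0.969
outer loop
vertex 1.832 -2.912 -0.586
vertex 0.795 -2.823 -0.837
vertex 1.528 -2.049 -0.746
endloop
endfacet
facet normal 0.641 0.352 0.682
outer loop
vertex 1.832 -2.912 -0.586
vertex 1.528 -2.049 -0.746
vertex 0.465 -2.677 0.577
endloop
endfacet
facet normal 0.227 -0.101 -0.969
outer loop
vertex 1.528 -2.049 -0.746
vertex 0.795 -2.823 -0.837
vertex 0.673 -1.769 -0.975
endloop
endfacet
facet normal 0.140 0.846 0.514
outer loop
vertex 1.528 -2.049 -0.746
vertex 0.673 -1.769 -0.975
vertex 0.465 -2.677 0.577
endloop
endfacet
facet normal 0.227 -0.101 -0.969
outer loop
vertex 0.673 -1.769 -0.975
vertex 0.795 -2.823 -0.837
vertex -0.09 -2.283 -1.1
endloop
endfacet
facet normal -0.561 0.745 0.361
outer loop
vertex 0.673 -1.769 -0.975
vertex -0.09 -2.283 -1.1
vertex 0.465 -2.677 0.577
endloop
endfacet
facet normal 0.226 -0.101 -0.969
outer loop
vertex -0.09 -2.283 -1.1
vertex 0.795 -2.823 -0.837
vertex -0.187 -3.204 -1.027
endloop
endfacet
facet normal -0.933 0.125 0.338
outer loop
vertex -0.09 -2.283 -1.1
vertex -0.187 -3.204 -1.027
vertex 0.465 -2.677 0.577
endloop
endfacet
facet normal 0.226 -0.100 -0.969
outer loop
vertex -0.187 -3.204 -1.027
vertex 0.795 -2.823 -0.837
vertex 0.457 -3.838 -0.811
endloop
endfacet
facet normal -0.696 -0.549 0.463
outer loop
vertex -0.187 -3.204 -1.027
vertex 0.457 -3.838 -0.811
vertex 0.465 -2.677 0.577
endloop
endfacet
facet normal 0.226 -0.100 -0.969
outer loop
vertex 0.457 -3.838 -0.811
vertex 0.795 -2.823 -0.837
vertex 1.355 -3.708 -0.615
endloop
endfacet
facet normal -0.029 -0.767 0.641
outer loop
vertex 0.457 -3.838 -0.811
vertex 1.355 -3.708 -0.615
vertex 0.465 -2.677 0.577
endloop
endfacet
facet normal 0.226 -0.100 -0.969
outer loop
vertex 1.355 -3.708 -0.615
vertex 0.795 -2.823 -0.837
vertex 1.832 -2.912 -0.586
endloop
endfacet
facet normal 0.566 -0.366 0.739
outer loop
vertex 1.355 -3.708 -0.615
vertex 1.832 -2.912 -0.586
vertex 0.465 -2.677 0.577
endloop
endfacet
facet normal -0.977 -0.196 -0.085
outer loop
vertex 3.305 -2.241 -0.276
vertex 2.889 -0.269 -0.036
vertex 3.374 -2.087 -1.424
endloop
endfacet
facet normal 0.205 -0.972 -0.118
outer loop
vertex 4.751 -1.811 -1.304
vertex 3.305 -2.241 -0.276
vertex 3.374 -2.087 -1.424
endloop
endfacet
facet normal -0.977 -0.196 -0.084
outer loop
vertex 3.374 -2.087 -1.424
vertex 2.889 -0.269 -0.036
vertex 2.957 -0.115 -1.184
endloop
endfacet
facet normal 0.060 0.133 -0.989
outer loop
vertex 2.957 -0.115 -1.184
vertex 4.751 -1.811 -1.304
vertex 3.374 -2.087 -1.424
endloop
endfacet
facet normal -0.060 -0.133 0.989
outer loop
vertex 3.305 -2.241 -0.276
vertex 4.266 0.007 0.084
vertex 2.889 -0.269 -0.036
endloop
endfacet
facet normal 0.205 -0.972 -0.118
outer loop
vertex 4.683 -1.965 -0.156
vertex 3.305 -2.241 -0.276
vertex 4.751 -1.811 -1.304
endloop
endfacet
facet normal -0.060 -0.133 0.989
outer loop
vertex 4.683 -1.965 -0.156
vertex 4.266 0.007 0.084
vertex 3.305 -2.241 -0.276
endloop
endfacet
facet normal -0.205 0.972 0.118
outer loop
vertex 2.889 -0.269 -0.036
vertex 4.266 0.007 0.084
vertex 2.957 -0.115 -1.184
endloop
endfacet
facet normal 0.060 0.133 -0.989
outer loop
vertex 4.335 0.161 -1.064
vertex 4.751 -1.811 -1.304
vertex 2.957 -0.115 -1.184
endloop
endfacet
facet normal -0.205 0.972 0.118
outer loop
vertex 2.957 -0.115 -1.184
vertex 4.266 0.007 0.084
vertex 4.335 0.161 -1.064
endloop
endfacet
facet normal 0.977 0.196 0.084
outer loop
vertex 4.335 0.161 -1.064
vertex 4.683 -1.965 -0.156
vertex 4.751 -1.811 -1.304
endloop
endfacet
facet normal 0.977 0.196 0.085
outer loop
vertex 4.266 0.007 0.084
vertex 4.683 -1.965 -0.156
vertex 4.335 0.161 -1.064
endloop
endfacet
facet normal 0.442 0.208 -0.873
outer loop
vertex -2.047 0.837 1.729
vertex -2.949 0.613 1.219
vertex -2.759 1.602 1.551
endloop
endfacet
facet normal 0.350 0.509 0.787
outer loop
vertex -2.047 0.837 1.729
vertex -2.759 1.602 1.551
vertex -3.811 0.207 2.921
endloop
endfacet
facet normal 0.442 0.208 -0.873
outer loop
vertex -2.759 1.602 1.551
vertex -2.949 0.613 1.219
vertex -3.661 1.378 1.041
endloop
endfacet
facet normal -0.446 0.775 0.447
outer loop
vertex -2.759 1.602 1.551
vertex -3.661 1.378 1.041
vertex -3.811 0.207 2.921
endloop
endfacet
facet normal 0.442 0.208 -0.873
outer loop
vertex -3.661 1.378 1.041
vertex -2.949 0.613 1.219
vertex -3.851 0.389 0.709
endloop
endfacet
facet normal -0.983 0.178 0.032
outer loop
vertex -3.661 1.378 1.041
vertex -3.851 0.389 0.709
vertex -3.811 0.207 2.921
endloop
endfacet
facet normal 0.442 0.208 -0.873
outer loop
vertex -3.851 0.389 0.709
vertex -2.949 0.613 1.219
vertex -3.139 -0.375 0.887
endloop
endfacet
facet normal -0.726 -0.687 -0.043
outer loop
vertex -3.851 0.389 0.709
vertex -3.139 -0.375 0.887
vertex -3.811 0.207 2.921
endloop
endfacet
facet normal 0.442 0.208 -0.873
outer loop
vertex -3.139 -0.375 0.887
vertex -2.949 0.613 1.219
vertex -2.237 -0.152 1.397
endloop
endfacet
facet normal 0.069 -0.953 0.295
outer loop
vertex -3.139 -0.375 0.887
vertex -2.237 -0.152 1.397
vertex -3.811 0.207 2.921
endloop
endfacet
facet normal 0.442 0.208 -0.873
outer loop
vertex -2.237 -0.152 1.397
vertex -2.949 0.613 1.219
vertex -2.047 0.837 1.729
endloop
endfacet
facet normal 0.607 -0.355 0.711
outer loop
vertex -2.237 -0.152 1.397
vertex -2.047 0.837 1.729
vertex -3.811 0.207 2.921
endloop
endfacet

endsolid


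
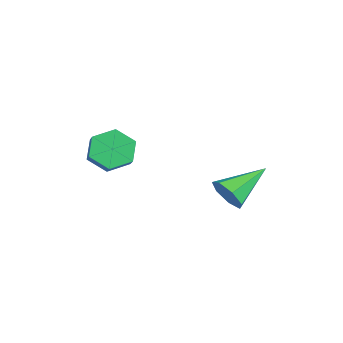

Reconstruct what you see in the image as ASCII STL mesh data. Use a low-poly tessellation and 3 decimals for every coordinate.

solid 
facet normal 0.282 -0.861 -0.422
outer loop
vertex 4.115 2.163 -3.778
vertex 3.81 1.707 -3.052
vertex 3.361 1.932 -3.811
endloop
endfacet
facet normal -0.181 0.691 -0.700
outer loop
vertex 4.115 2.163 -3.778
vertex 3.361 1.932 -3.811
vertex 3.19 3.593 -2.128
endloop
endfacet
facet normal 0.283 -0.861 -0.423
outer loop
vertex 3.361 1.932 -3.811
vertex 3.81 1.707 -3.052
vertex 2.944 1.531 -3.273
endloop
endfacet
facet normal -0.849 0.330 -0.412
outer loop
vertex 3.361 1.932 -3.811
vertex 2.944 1.531 -3.273
vertex 3.19 3.593 -2.128
endloop
endfacet
facet normal 0.283 -0.861 -0.422
outer loop
vertex 2.944 1.531 -3.273
vertex 3.81 1.707 -3.052
vertex 3.179 1.263 -2.569
endloop
endfacet
facet normal -0.953 -0.052 0.298
outer loop
vertex 2.944 1.531 -3.273
vertex 3.179 1.263 -2.569
vertex 3.19 3.593 -2.128
endloop
endfacet
facet normal 0.283 -0.861 -0.422
outer loop
vertex 3.179 1.263 -2.569
vertex 3.81 1.707 -3.052
vertex 3.889 1.329 -2.228
endloop
endfacet
facet normal -0.414 -0.167 0.895
outer loop
vertex 3.179 1.263 -2.569
vertex 3.889 1.329 -2.228
vertex 3.19 3.593 -2.128
endloop
endfacet
facet normal 0.282 -0.862 -0.422
outer loop
vertex 3.889 1.329 -2.228
vertex 3.81 1.707 -3.052
vertex 4.539 1.679 -2.508
endloop
endfacet
facet normal 0.362 0.071 0.929
outer loop
vertex 3.889 1.329 -2.228
vertex 4.539 1.679 -2.508
vertex 3.19 3.593 -2.128
endloop
endfacet
facet normal 0.283 -0.861 -0.423
outer loop
vertex 4.539 1.679 -2.508
vertex 3.81 1.707 -3.052
vertex 4.639 2.051 -3.198
endloop
endfacet
facet normal 0.791 0.483 0.375
outer loop
vertex 4.539 1.679 -2.508
vertex 4.639 2.051 -3.198
vertex 3.19 3.593 -2.128
endloop
endfacet
facet normal 0.283 -0.861 -0.422
outer loop
vertex 4.639 2.051 -3.198
vertex 3.81 1.707 -3.052
vertex 4.115 2.163 -3.778
endloop
endfacet
facet normal 0.549 0.759 -0.350
outer loop
vertex 4.639 2.051 -3.198
vertex 4.115 2.163 -3.778
vertex 3.19 3.593 -2.128
endloop
endfacet
facet normal -0.793 0.102 -0.600
outer loop
vertex -1.233 -0.984 -3.499
vertex -1.773 -1.727 -2.912
vertex -1.837 -0.672 -2.648
endloop
endfacet
facet normal 0.252 0.953 -0.171
outer loop
vertex -1.233 -0.984 -3.499
vertex -1.837 -0.672 -2.648
vertex -0.408 -1.09 -2.875
endloop
endfacet
facet normal 0.251 0.953 -0.172
outer loop
vertex -0.408 -1.09 -2.875
vertex -1.837 -0.672 -2.648
vertex -1.012 -0.777 -2.023
endloop
endfacet
facet normal 0.794 -0.102 0.600
outer loop
vertex -0.408 -1.09 -2.875
vertex -1.012 -0.777 -2.023
vertex -0.947 -1.833 -2.288
endloop
endfacet
facet normal -0.794 0.102 -0.600
outer loop
vertex -1.837 -0.672 -2.648
vertex -1.773 -1.727 -2.912
vertex -2.377 -1.415 -2.06
endloop
endfacet
facet normal -0.355 0.725 0.590
outer loop
vertex -1.837 -0.672 -2.648
vertex -2.377 -1.415 -2.06
vertex -1.012 -0.777 -2.023
endloop
endfacet
facet normal -0.354 0.724 0.592
outer loop
vertex -1.012 -0.777 -2.023
vertex -2.377 -1.415 -2.06
vertex -1.552 -1.521 -1.436
endloop
endfacet
facet normal 0.793 -0.102 0.600
outer loop
vertex -1.012 -0.777 -2.023
vertex -1.552 -1.521 -1.436
vertex -0.947 -1.833 -2.288
endloop
endfacet
facet normal -0.794 0.102 -0.600
outer loop
vertex -2.377 -1.415 -2.06
vertex -1.773 -1.727 -2.912
vertex -2.312 -2.47 -2.325
endloop
endfacet
facet normal -0.606 -0.229 0.762
outer loop
vertex -2.377 -1.415 -2.06
vertex -2.312 -2.47 -2.325
vertex -1.552 -1.521 -1.436
endloop
endfacet
facet normal -0.606 -0.229 0.762
outer loop
vertex -1.552 -1.521 -1.436
vertex -2.312 -2.47 -2.325
vertex -1.487 -2.576 -1.701
endloop
endfacet
facet normal 0.793 -0.102 0.601
outer loop
vertex -1.552 -1.521 -1.436
vertex -1.487 -2.576 -1.701
vertex -0.947 -1.833 -2.288
endloop
endfacet
facet normal -0.794 0.102 -0.600
outer loop
vertex -2.312 -2.47 -2.325
vertex -1.773 -1.727 -2.912
vertex -1.708 -2.783 -3.177
endloop
endfacet
facet normal -0.252 -0.952 0.171
outer loop
vertex -2.312 -2.47 -2.325
vertex -1.708 -2.783 -3.177
vertex -1.487 -2.576 -1.701
endloop
endfacet
facet normal -0.251 -0.953 0.171
outer loop
vertex -1.487 -2.576 -1.701
vertex -1.708 -2.783 -3.177
vertex -0.883 -2.888 -2.552
endloop
endfacet
facet normal 0.793 -0.102 0.600
outer loop
vertex -1.487 -2.576 -1.701
vertex -0.883 -2.888 -2.552
vertex -0.947 -1.833 -2.288
endloop
endfacet
facet normal -0.793 0.102 -0.600
outer loop
vertex -1.708 -2.783 -3.177
vertex -1.773 -1.727 -2.912
vertex -1.168 -2.039 -3.764
endloop
endfacet
facet normal 0.355 -0.724 -0.591
outer loop
vertex -1.708 -2.783 -3.177
vertex -1.168 -2.039 -3.764
vertex -0.883 -2.888 -2.552
endloop
endfacet
facet normal 0.354 -0.725 -0.591
outer loop
vertex -0.883 -2.888 -2.552
vertex -1.168 -2.039 -3.764
vertex -0.343 -2.145 -3.14
endloop
endfacet
facet normal 0.794 -0.102 0.600
outer loop
vertex -0.883 -2.888 -2.552
vertex -0.343 -2.145 -3.14
vertex -0.947 -1.833 -2.288
endloop
endfacet
facet normal -0.793 0.102 -0.601
outer loop
vertex -1.168 -2.039 -3.764
vertex -1.773 -1.727 -2.912
vertex -1.233 -0.984 -3.499
endloop
endfacet
facet normal 0.606 0.229 -0.762
outer loop
vertex -1.168 -2.039 -3.764
vertex -1.233 -0.984 -3.499
vertex -0.343 -2.145 -3.14
endloop
endfacet
facet normal 0.606 0.229 -0.762
outer loop
vertex -0.343 -2.145 -3.14
vertex -1.233 -0.984 -3.499
vertex -0.408 -1.09 -2.875
endloop
endfacet
facet normal 0.794 -0.102 0.600
outer loop
vertex -0.343 -2.145 -3.14
vertex -0.408 -1.09 -2.875
vertex -0.947 -1.833 -2.288
endloop
endfacet

endsolid


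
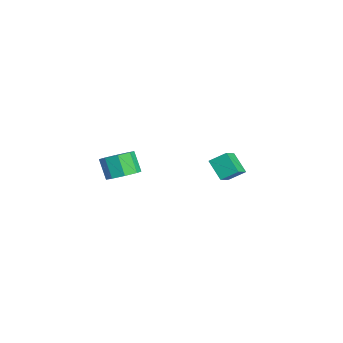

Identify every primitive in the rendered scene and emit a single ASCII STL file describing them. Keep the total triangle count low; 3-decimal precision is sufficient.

solid 
facet normal -0.725 0.466 -0.507
outer loop
vertex -1.4 2.743 -3.143
vertex -1.263 3.51 -2.635
vertex -0.613 3.119 -3.923
endloop
endfacet
facet normal -0.147 -0.825 -0.546
outer loop
vertex 0.243 2.57 -3.325
vertex -1.4 2.743 -3.143
vertex -0.613 3.119 -3.923
endloop
endfacet
facet normal -0.726 0.465 -0.507
outer loop
vertex -0.613 3.119 -3.923
vertex -1.263 3.51 -2.635
vertex -0.476 3.886 -3.416
endloop
endfacet
facet normal 0.672 0.321 -0.667
outer loop
vertex -0.476 3.886 -3.416
vertex 0.243 2.57 -3.325
vertex -0.613 3.119 -3.923
endloop
endfacet
facet normal -0.672 -0.322 0.667
outer loop
vertex -1.4 2.743 -3.143
vertex -0.407 2.961 -2.037
vertex -1.263 3.51 -2.635
endloop
endfacet
facet normal -0.147 -0.825 -0.546
outer loop
vertex -0.544 2.194 -2.544
vertex -1.4 2.743 -3.143
vertex 0.243 2.57 -3.325
endloop
endfacet
facet normal -0.672 -0.321 0.667
outer loop
vertex -0.544 2.194 -2.544
vertex -0.407 2.961 -2.037
vertex -1.4 2.743 -3.143
endloop
endfacet
facet normal 0.148 0.825 0.546
outer loop
vertex -1.263 3.51 -2.635
vertex -0.407 2.961 -2.037
vertex -0.476 3.886 -3.416
endloop
endfacet
facet normal 0.673 0.321 -0.667
outer loop
vertex 0.38 3.337 -2.817
vertex 0.243 2.57 -3.325
vertex -0.476 3.886 -3.416
endloop
endfacet
facet normal 0.147 0.825 0.546
outer loop
vertex -0.476 3.886 -3.416
vertex -0.407 2.961 -2.037
vertex 0.38 3.337 -2.817
endloop
endfacet
facet normal 0.725 -0.465 0.507
outer loop
vertex 0.38 3.337 -2.817
vertex -0.544 2.194 -2.544
vertex 0.243 2.57 -3.325
endloop
endfacet
facet normal 0.725 -0.465 0.508
outer loop
vertex -0.407 2.961 -2.037
vertex -0.544 2.194 -2.544
vertex 0.38 3.337 -2.817
endloop
endfacet
facet normal 0.517 0.179 -0.837
outer loop
vertex 4.473 -1.858 0.26
vertex 4.039 -2.343 -0.112
vertex 4.012 -1.607 0.029
endloop
endfacet
facet normal 0.294 0.881 0.370
outer loop
vertex 4.473 -1.858 0.26
vertex 4.012 -1.607 0.029
vertex 3.915 -2.051 1.164
endloop
endfacet
facet normal 0.292 0.882 0.370
outer loop
vertex 3.915 -2.051 1.164
vertex 4.012 -1.607 0.029
vertex 3.453 -1.801 0.933
endloop
endfacet
facet normal -0.516 -0.180 0.837
outer loop
vertex 3.915 -2.051 1.164
vertex 3.453 -1.801 0.933
vertex 3.481 -2.537 0.792
endloop
endfacet
facet normal 0.517 0.179 -0.837
outer loop
vertex 4.012 -1.607 0.029
vertex 4.039 -2.343 -0.112
vertex 3.566 -1.787 -0.285
endloop
endfacet
facet normal -0.360 0.933 -0.023
outer loop
vertex 4.012 -1.607 0.029
vertex 3.566 -1.787 -0.285
vertex 3.453 -1.801 0.933
endloop
endfacet
facet normal -0.361 0.932 -0.023
outer loop
vertex 3.453 -1.801 0.933
vertex 3.566 -1.787 -0.285
vertex 3.008 -1.981 0.619
endloop
endfacet
facet normal -0.517 -0.180 0.837
outer loop
vertex 3.453 -1.801 0.933
vertex 3.008 -1.981 0.619
vertex 3.481 -2.537 0.792
endloop
endfacet
facet normal 0.517 0.179 -0.837
outer loop
vertex 3.566 -1.787 -0.285
vertex 4.039 -2.343 -0.112
vertex 3.398 -2.293 -0.497
endloop
endfacet
facet normal -0.805 0.436 -0.403
outer loop
vertex 3.566 -1.787 -0.285
vertex 3.398 -2.293 -0.497
vertex 3.008 -1.981 0.619
endloop
endfacet
facet normal -0.804 0.437 -0.403
outer loop
vertex 3.008 -1.981 0.619
vertex 3.398 -2.293 -0.497
vertex 2.839 -2.487 0.407
endloop
endfacet
facet normal -0.516 -0.179 0.838
outer loop
vertex 3.008 -1.981 0.619
vertex 2.839 -2.487 0.407
vertex 3.481 -2.537 0.792
endloop
endfacet
facet normal 0.517 0.179 -0.837
outer loop
vertex 3.398 -2.293 -0.497
vertex 4.039 -2.343 -0.112
vertex 3.605 -2.829 -0.484
endloop
endfacet
facet normal -0.776 -0.313 -0.547
outer loop
vertex 3.398 -2.293 -0.497
vertex 3.605 -2.829 -0.484
vertex 2.839 -2.487 0.407
endloop
endfacet
facet normal -0.776 -0.315 -0.546
outer loop
vertex 2.839 -2.487 0.407
vertex 3.605 -2.829 -0.484
vertex 3.047 -3.022 0.42
endloop
endfacet
facet normal -0.516 -0.180 0.837
outer loop
vertex 2.839 -2.487 0.407
vertex 3.047 -3.022 0.42
vertex 3.481 -2.537 0.792
endloop
endfacet
facet normal 0.516 0.180 -0.837
outer loop
vertex 3.605 -2.829 -0.484
vertex 4.039 -2.343 -0.112
vertex 4.067 -3.079 -0.253
endloop
endfacet
facet normal -0.293 -0.882 -0.369
outer loop
vertex 3.605 -2.829 -0.484
vertex 4.067 -3.079 -0.253
vertex 3.047 -3.022 0.42
endloop
endfacet
facet normal -0.294 -0.881 -0.371
outer loop
vertex 3.047 -3.022 0.42
vertex 4.067 -3.079 -0.253
vertex 3.508 -3.273 0.651
endloop
endfacet
facet normal -0.517 -0.179 0.837
outer loop
vertex 3.047 -3.022 0.42
vertex 3.508 -3.273 0.651
vertex 3.481 -2.537 0.792
endloop
endfacet
facet normal 0.517 0.180 -0.837
outer loop
vertex 4.067 -3.079 -0.253
vertex 4.039 -2.343 -0.112
vertex 4.512 -2.899 0.061
endloop
endfacet
facet normal 0.361 -0.932 0.023
outer loop
vertex 4.067 -3.079 -0.253
vertex 4.512 -2.899 0.061
vertex 3.508 -3.273 0.651
endloop
endfacet
facet normal 0.361 -0.932 0.022
outer loop
vertex 3.508 -3.273 0.651
vertex 4.512 -2.899 0.061
vertex 3.954 -3.093 0.965
endloop
endfacet
facet normal -0.517 -0.179 0.837
outer loop
vertex 3.508 -3.273 0.651
vertex 3.954 -3.093 0.965
vertex 3.481 -2.537 0.792
endloop
endfacet
facet normal 0.516 0.179 -0.838
outer loop
vertex 4.512 -2.899 0.061
vertex 4.039 -2.343 -0.112
vertex 4.681 -2.393 0.273
endloop
endfacet
facet normal 0.804 -0.437 0.403
outer loop
vertex 4.512 -2.899 0.061
vertex 4.681 -2.393 0.273
vertex 3.954 -3.093 0.965
endloop
endfacet
facet normal 0.804 -0.436 0.404
outer loop
vertex 3.954 -3.093 0.965
vertex 4.681 -2.393 0.273
vertex 4.122 -2.587 1.177
endloop
endfacet
facet normal -0.517 -0.179 0.837
outer loop
vertex 3.954 -3.093 0.965
vertex 4.122 -2.587 1.177
vertex 3.481 -2.537 0.792
endloop
endfacet
facet normal 0.516 0.180 -0.837
outer loop
vertex 4.681 -2.393 0.273
vertex 4.039 -2.343 -0.112
vertex 4.473 -1.858 0.26
endloop
endfacet
facet normal 0.776 0.315 0.547
outer loop
vertex 4.681 -2.393 0.273
vertex 4.473 -1.858 0.26
vertex 4.122 -2.587 1.177
endloop
endfacet
facet normal 0.777 0.313 0.546
outer loop
vertex 4.122 -2.587 1.177
vertex 4.473 -1.858 0.26
vertex 3.915 -2.051 1.164
endloop
endfacet
facet normal -0.517 -0.179 0.837
outer loop
vertex 4.122 -2.587 1.177
vertex 3.915 -2.051 1.164
vertex 3.481 -2.537 0.792
endloop
endfacet

endsolid


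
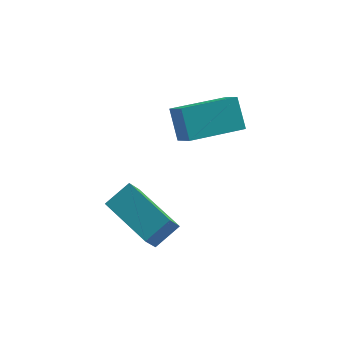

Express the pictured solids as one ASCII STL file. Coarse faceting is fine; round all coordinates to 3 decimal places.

solid 
facet normal -0.933 -0.354 0.062
outer loop
vertex -0.381 -1.46 2.591
vertex -0.639 -0.604 3.59
vertex -0.76 -0.605 1.761
endloop
endfacet
facet normal 0.192 -0.638 -0.745
outer loop
vertex 1.219 0.144 1.63
vertex -0.381 -1.46 2.591
vertex -0.76 -0.605 1.761
endloop
endfacet
facet normal -0.933 -0.354 0.062
outer loop
vertex -0.76 -0.605 1.761
vertex -0.639 -0.604 3.59
vertex -1.018 0.25 2.76
endloop
endfacet
facet normal -0.303 0.684 -0.664
outer loop
vertex -1.018 0.25 2.76
vertex 1.219 0.144 1.63
vertex -0.76 -0.605 1.761
endloop
endfacet
facet normal 0.303 -0.684 0.664
outer loop
vertex -0.381 -1.46 2.591
vertex 1.34 0.145 3.459
vertex -0.639 -0.604 3.59
endloop
endfacet
facet normal 0.193 -0.639 -0.745
outer loop
vertex 1.598 -0.71 2.46
vertex -0.381 -1.46 2.591
vertex 1.219 0.144 1.63
endloop
endfacet
facet normal 0.303 -0.684 0.664
outer loop
vertex 1.598 -0.71 2.46
vertex 1.34 0.145 3.459
vertex -0.381 -1.46 2.591
endloop
endfacet
facet normal -0.192 0.639 0.745
outer loop
vertex -0.639 -0.604 3.59
vertex 1.34 0.145 3.459
vertex -1.018 0.25 2.76
endloop
endfacet
facet normal -0.303 0.684 -0.664
outer loop
vertex 0.961 1.0 2.629
vertex 1.219 0.144 1.63
vertex -1.018 0.25 2.76
endloop
endfacet
facet normal -0.193 0.638 0.745
outer loop
vertex -1.018 0.25 2.76
vertex 1.34 0.145 3.459
vertex 0.961 1.0 2.629
endloop
endfacet
facet normal 0.933 0.354 -0.062
outer loop
vertex 0.961 1.0 2.629
vertex 1.598 -0.71 2.46
vertex 1.219 0.144 1.63
endloop
endfacet
facet normal 0.933 0.354 -0.062
outer loop
vertex 1.34 0.145 3.459
vertex 1.598 -0.71 2.46
vertex 0.961 1.0 2.629
endloop
endfacet
facet normal -0.614 0.769 0.177
outer loop
vertex -2.48 -2.556 1.363
vertex -2.139 -2.078 0.469
vertex -3.318 -3.085 0.759
endloop
endfacet
facet normal -0.319 -0.448 0.835
outer loop
vertex -1.981 -4.762 0.371
vertex -2.48 -2.556 1.363
vertex -3.318 -3.085 0.759
endloop
endfacet
facet normal -0.613 0.769 0.179
outer loop
vertex -3.318 -3.085 0.759
vertex -2.139 -2.078 0.469
vertex -2.977 -2.606 -0.134
endloop
endfacet
facet normal -0.722 -0.456 -0.520
outer loop
vertex -2.977 -2.606 -0.134
vertex -1.981 -4.762 0.371
vertex -3.318 -3.085 0.759
endloop
endfacet
facet normal 0.723 0.456 0.519
outer loop
vertex -2.48 -2.556 1.363
vertex -0.802 -3.755 0.081
vertex -2.139 -2.078 0.469
endloop
endfacet
facet normal -0.319 -0.448 0.835
outer loop
vertex -1.143 -4.234 0.974
vertex -2.48 -2.556 1.363
vertex -1.981 -4.762 0.371
endloop
endfacet
facet normal 0.723 0.455 0.520
outer loop
vertex -1.143 -4.234 0.974
vertex -0.802 -3.755 0.081
vertex -2.48 -2.556 1.363
endloop
endfacet
facet normal 0.319 0.448 -0.835
outer loop
vertex -2.139 -2.078 0.469
vertex -0.802 -3.755 0.081
vertex -2.977 -2.606 -0.134
endloop
endfacet
facet normal -0.723 -0.456 -0.519
outer loop
vertex -1.64 -4.284 -0.523
vertex -1.981 -4.762 0.371
vertex -2.977 -2.606 -0.134
endloop
endfacet
facet normal 0.319 0.448 -0.835
outer loop
vertex -2.977 -2.606 -0.134
vertex -0.802 -3.755 0.081
vertex -1.64 -4.284 -0.523
endloop
endfacet
facet normal 0.613 -0.770 -0.178
outer loop
vertex -1.64 -4.284 -0.523
vertex -1.143 -4.234 0.974
vertex -1.981 -4.762 0.371
endloop
endfacet
facet normal 0.614 -0.769 -0.178
outer loop
vertex -0.802 -3.755 0.081
vertex -1.143 -4.234 0.974
vertex -1.64 -4.284 -0.523
endloop
endfacet

endsolid


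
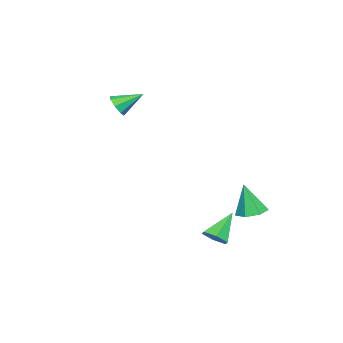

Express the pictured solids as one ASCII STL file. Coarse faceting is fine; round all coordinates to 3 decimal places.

solid 
facet normal 0.667 -0.263 -0.697
outer loop
vertex 1.218 2.264 -3.987
vertex 0.821 2.746 -4.549
vertex 1.438 3.069 -4.08
endloop
endfacet
facet normal 0.427 -0.012 0.904
outer loop
vertex 1.218 2.264 -3.987
vertex 1.438 3.069 -4.08
vertex -0.521 3.274 -3.151
endloop
endfacet
facet normal 0.668 -0.265 -0.696
outer loop
vertex 1.438 3.069 -4.08
vertex 0.821 2.746 -4.549
vertex 1.042 3.551 -4.643
endloop
endfacet
facet normal 0.314 0.819 0.481
outer loop
vertex 1.438 3.069 -4.08
vertex 1.042 3.551 -4.643
vertex -0.521 3.274 -3.151
endloop
endfacet
facet normal 0.668 -0.265 -0.696
outer loop
vertex 1.042 3.551 -4.643
vertex 0.821 2.746 -4.549
vertex 0.425 3.227 -5.112
endloop
endfacet
facet normal -0.342 0.921 -0.187
outer loop
vertex 1.042 3.551 -4.643
vertex 0.425 3.227 -5.112
vertex -0.521 3.274 -3.151
endloop
endfacet
facet normal 0.669 -0.263 -0.695
outer loop
vertex 0.425 3.227 -5.112
vertex 0.821 2.746 -4.549
vertex 0.205 2.422 -5.019
endloop
endfacet
facet normal -0.882 0.191 -0.430
outer loop
vertex 0.425 3.227 -5.112
vertex 0.205 2.422 -5.019
vertex -0.521 3.274 -3.151
endloop
endfacet
facet normal 0.669 -0.263 -0.695
outer loop
vertex 0.205 2.422 -5.019
vertex 0.821 2.746 -4.549
vertex 0.601 1.94 -4.456
endloop
endfacet
facet normal -0.769 -0.640 -0.007
outer loop
vertex 0.205 2.422 -5.019
vertex 0.601 1.94 -4.456
vertex -0.521 3.274 -3.151
endloop
endfacet
facet normal 0.668 -0.263 -0.697
outer loop
vertex 0.601 1.94 -4.456
vertex 0.821 2.746 -4.549
vertex 1.218 2.264 -3.987
endloop
endfacet
facet normal -0.113 -0.742 0.661
outer loop
vertex 0.601 1.94 -4.456
vertex 1.218 2.264 -3.987
vertex -0.521 3.274 -3.151
endloop
endfacet
facet normal 0.376 -0.778 -0.503
outer loop
vertex -2.612 -4.098 2.538
vertex -3.208 -4.559 2.806
vertex -3.098 -4.092 2.166
endloop
endfacet
facet normal 0.291 0.884 -0.365
outer loop
vertex -2.612 -4.098 2.538
vertex -3.098 -4.092 2.166
vertex -3.852 -3.221 3.674
endloop
endfacet
facet normal 0.374 -0.779 -0.504
outer loop
vertex -3.098 -4.092 2.166
vertex -3.208 -4.559 2.806
vertex -3.649 -4.359 2.17
endloop
endfacet
facet normal -0.354 0.722 -0.594
outer loop
vertex -3.098 -4.092 2.166
vertex -3.649 -4.359 2.17
vertex -3.852 -3.221 3.674
endloop
endfacet
facet normal 0.375 -0.778 -0.504
outer loop
vertex -3.649 -4.359 2.17
vertex -3.208 -4.559 2.806
vertex -3.942 -4.744 2.546
endloop
endfacet
facet normal -0.878 0.318 -0.359
outer loop
vertex -3.649 -4.359 2.17
vertex -3.942 -4.744 2.546
vertex -3.852 -3.221 3.674
endloop
endfacet
facet normal 0.375 -0.778 -0.504
outer loop
vertex -3.942 -4.744 2.546
vertex -3.208 -4.559 2.806
vertex -3.804 -5.02 3.075
endloop
endfacet
facet normal -0.974 -0.094 0.205
outer loop
vertex -3.942 -4.744 2.546
vertex -3.804 -5.02 3.075
vertex -3.852 -3.221 3.674
endloop
endfacet
facet normal 0.374 -0.778 -0.505
outer loop
vertex -3.804 -5.02 3.075
vertex -3.208 -4.559 2.806
vertex -3.318 -5.027 3.446
endloop
endfacet
facet normal -0.587 -0.270 0.763
outer loop
vertex -3.804 -5.02 3.075
vertex -3.318 -5.027 3.446
vertex -3.852 -3.221 3.674
endloop
endfacet
facet normal 0.376 -0.778 -0.504
outer loop
vertex -3.318 -5.027 3.446
vertex -3.208 -4.559 2.806
vertex -2.767 -4.759 3.443
endloop
endfacet
facet normal 0.058 -0.108 0.992
outer loop
vertex -3.318 -5.027 3.446
vertex -2.767 -4.759 3.443
vertex -3.852 -3.221 3.674
endloop
endfacet
facet normal 0.374 -0.779 -0.504
outer loop
vertex -2.767 -4.759 3.443
vertex -3.208 -4.559 2.806
vertex -2.474 -4.375 3.067
endloop
endfacet
facet normal 0.582 0.297 0.757
outer loop
vertex -2.767 -4.759 3.443
vertex -2.474 -4.375 3.067
vertex -3.852 -3.221 3.674
endloop
endfacet
facet normal 0.374 -0.778 -0.505
outer loop
vertex -2.474 -4.375 3.067
vertex -3.208 -4.559 2.806
vertex -2.612 -4.098 2.538
endloop
endfacet
facet normal 0.679 0.708 0.194
outer loop
vertex -2.474 -4.375 3.067
vertex -2.612 -4.098 2.538
vertex -3.852 -3.221 3.674
endloop
endfacet
facet normal -0.001 0.233 -0.972
outer loop
vertex -3.307 2.472 -4.712
vertex -3.881 3.244 -4.526
vertex -2.902 3.2 -4.538
endloop
endfacet
facet normal 0.811 -0.517 0.275
outer loop
vertex -3.307 2.472 -4.712
vertex -2.902 3.2 -4.538
vertex -3.879 2.756 -2.494
endloop
endfacet
facet normal -0.001 0.233 -0.972
outer loop
vertex -2.902 3.2 -4.538
vertex -3.881 3.244 -4.526
vertex -3.235 3.961 -4.355
endloop
endfacet
facet normal 0.848 0.260 0.462
outer loop
vertex -2.902 3.2 -4.538
vertex -3.235 3.961 -4.355
vertex -3.879 2.756 -2.494
endloop
endfacet
facet normal -0.001 0.233 -0.972
outer loop
vertex -3.235 3.961 -4.355
vertex -3.881 3.244 -4.526
vertex -4.054 4.182 -4.301
endloop
endfacet
facet normal 0.247 0.772 0.585
outer loop
vertex -3.235 3.961 -4.355
vertex -4.054 4.182 -4.301
vertex -3.879 2.756 -2.494
endloop
endfacet
facet normal -0.002 0.233 -0.972
outer loop
vertex -4.054 4.182 -4.301
vertex -3.881 3.244 -4.526
vertex -4.743 3.697 -4.416
endloop
endfacet
facet normal -0.539 0.635 0.553
outer loop
vertex -4.054 4.182 -4.301
vertex -4.743 3.697 -4.416
vertex -3.879 2.756 -2.494
endloop
endfacet
facet normal -0.001 0.234 -0.972
outer loop
vertex -4.743 3.697 -4.416
vertex -3.881 3.244 -4.526
vertex -4.783 2.871 -4.615
endloop
endfacet
facet normal -0.920 -0.049 0.389
outer loop
vertex -4.743 3.697 -4.416
vertex -4.783 2.871 -4.615
vertex -3.879 2.756 -2.494
endloop
endfacet
facet normal -0.000 0.233 -0.972
outer loop
vertex -4.783 2.871 -4.615
vertex -3.881 3.244 -4.526
vertex -4.144 2.326 -4.746
endloop
endfacet
facet normal -0.607 -0.764 0.217
outer loop
vertex -4.783 2.871 -4.615
vertex -4.144 2.326 -4.746
vertex -3.879 2.756 -2.494
endloop
endfacet
facet normal -0.001 0.233 -0.972
outer loop
vertex -4.144 2.326 -4.746
vertex -3.881 3.244 -4.526
vertex -3.307 2.472 -4.712
endloop
endfacet
facet normal 0.163 -0.972 0.167
outer loop
vertex -4.144 2.326 -4.746
vertex -3.307 2.472 -4.712
vertex -3.879 2.756 -2.494
endloop
endfacet

endsolid


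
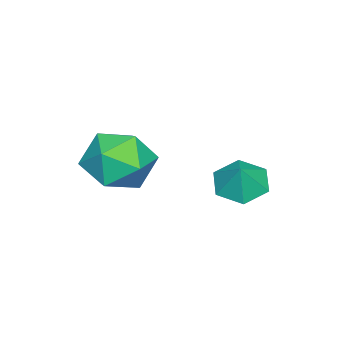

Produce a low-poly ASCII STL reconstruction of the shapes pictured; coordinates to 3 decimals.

solid 
facet normal -0.032 0.882 0.471
outer loop
vertex -0.753 -0.732 -1.083
vertex -0.284 -1.254 -0.073
vertex 0.466 -0.774 -0.921
endloop
endfacet
facet normal 0.064 0.971 -0.231
outer loop
vertex -0.753 -0.732 -1.083
vertex 0.466 -0.774 -0.921
vertex -0.015 -1.006 -2.029
endloop
endfacet
facet normal -0.484 0.664 -0.570
outer loop
vertex -0.753 -0.732 -1.083
vertex -0.015 -1.006 -2.029
vertex -1.063 -1.629 -1.866
endloop
endfacet
facet normal -0.920 0.385 -0.077
outer loop
vertex -0.753 -0.732 -1.083
vertex -1.063 -1.629 -1.866
vertex -1.229 -1.783 -0.657
endloop
endfacet
facet normal -0.640 0.519 0.566
outer loop
vertex -0.753 -0.732 -1.083
vertex -1.229 -1.783 -0.657
vertex -0.284 -1.254 -0.073
endloop
endfacet
facet normal 0.660 0.625 -0.417
outer loop
vertex -0.015 -1.006 -2.029
vertex 0.466 -0.774 -0.921
vertex 0.909 -1.697 -1.603
endloop
endfacet
facet normal 0.504 0.481 0.718
outer loop
vertex 0.466 -0.774 -0.921
vertex -0.284 -1.254 -0.073
vertex 0.743 -1.851 -0.394
endloop
endfacet
facet normal -0.480 -0.105 0.871
outer loop
vertex -0.284 -1.254 -0.073
vertex -1.229 -1.783 -0.657
vertex -0.305 -2.474 -0.231
endloop
endfacet
facet normal -0.931 -0.322 -0.169
outer loop
vertex -1.229 -1.783 -0.657
vertex -1.063 -1.629 -1.866
vertex -0.786 -2.706 -1.339
endloop
endfacet
facet normal -0.227 0.129 -0.965
outer loop
vertex -1.063 -1.629 -1.866
vertex -0.015 -1.006 -2.029
vertex -0.036 -2.226 -2.187
endloop
endfacet
facet normal 0.920 -0.385 0.077
outer loop
vertex 0.433 -2.748 -1.177
vertex 0.909 -1.697 -1.603
vertex 0.743 -1.851 -0.394
endloop
endfacet
facet normal 0.484 -0.664 0.570
outer loop
vertex 0.433 -2.748 -1.177
vertex 0.743 -1.851 -0.394
vertex -0.305 -2.474 -0.231
endloop
endfacet
facet normal -0.064 -0.971 0.231
outer loop
vertex 0.433 -2.748 -1.177
vertex -0.305 -2.474 -0.231
vertex -0.786 -2.706 -1.339
endloop
endfacet
facet normal 0.032 -0.882 -0.471
outer loop
vertex 0.433 -2.748 -1.177
vertex -0.786 -2.706 -1.339
vertex -0.036 -2.226 -2.187
endloop
endfacet
facet normal 0.640 -0.519 -0.566
outer loop
vertex 0.433 -2.748 -1.177
vertex -0.036 -2.226 -2.187
vertex 0.909 -1.697 -1.603
endloop
endfacet
facet normal 0.931 0.322 0.169
outer loop
vertex 0.743 -1.851 -0.394
vertex 0.909 -1.697 -1.603
vertex 0.466 -0.774 -0.921
endloop
endfacet
facet normal 0.227 -0.129 0.965
outer loop
vertex -0.305 -2.474 -0.231
vertex 0.743 -1.851 -0.394
vertex -0.284 -1.254 -0.073
endloop
endfacet
facet normal -0.660 -0.625 0.417
outer loop
vertex -0.786 -2.706 -1.339
vertex -0.305 -2.474 -0.231
vertex -1.229 -1.783 -0.657
endloop
endfacet
facet normal -0.504 -0.481 -0.718
outer loop
vertex -0.036 -2.226 -2.187
vertex -0.786 -2.706 -1.339
vertex -1.063 -1.629 -1.866
endloop
endfacet
facet normal 0.480 0.105 -0.871
outer loop
vertex 0.909 -1.697 -1.603
vertex -0.036 -2.226 -2.187
vertex -0.015 -1.006 -2.029
endloop
endfacet
facet normal -0.522 -0.166 -0.836
outer loop
vertex -1.622 1.599 -3.016
vertex -2.302 1.25 -2.522
vertex -2.286 2.141 -2.709
endloop
endfacet
facet normal 0.665 0.733 0.144
outer loop
vertex -1.622 1.599 -3.016
vertex -2.286 2.141 -2.709
vertex -1.738 1.43 -1.618
endloop
endfacet
facet normal -0.523 -0.166 -0.836
outer loop
vertex -2.286 2.141 -2.709
vertex -2.302 1.25 -2.522
vertex -2.966 1.792 -2.214
endloop
endfacet
facet normal -0.024 0.832 0.554
outer loop
vertex -2.286 2.141 -2.709
vertex -2.966 1.792 -2.214
vertex -1.738 1.43 -1.618
endloop
endfacet
facet normal -0.523 -0.166 -0.836
outer loop
vertex -2.966 1.792 -2.214
vertex -2.302 1.25 -2.522
vertex -2.982 0.902 -2.027
endloop
endfacet
facet normal -0.381 0.197 0.904
outer loop
vertex -2.966 1.792 -2.214
vertex -2.982 0.902 -2.027
vertex -1.738 1.43 -1.618
endloop
endfacet
facet normal -0.524 -0.166 -0.836
outer loop
vertex -2.982 0.902 -2.027
vertex -2.302 1.25 -2.522
vertex -2.319 0.36 -2.335
endloop
endfacet
facet normal -0.049 -0.538 0.842
outer loop
vertex -2.982 0.902 -2.027
vertex -2.319 0.36 -2.335
vertex -1.738 1.43 -1.618
endloop
endfacet
facet normal -0.523 -0.166 -0.836
outer loop
vertex -2.319 0.36 -2.335
vertex -2.302 1.25 -2.522
vertex -1.639 0.709 -2.829
endloop
endfacet
facet normal 0.640 -0.636 0.431
outer loop
vertex -2.319 0.36 -2.335
vertex -1.639 0.709 -2.829
vertex -1.738 1.43 -1.618
endloop
endfacet
facet normal -0.523 -0.166 -0.836
outer loop
vertex -1.639 0.709 -2.829
vertex -2.302 1.25 -2.522
vertex -1.622 1.599 -3.016
endloop
endfacet
facet normal 0.997 -0.002 0.082
outer loop
vertex -1.639 0.709 -2.829
vertex -1.622 1.599 -3.016
vertex -1.738 1.43 -1.618
endloop
endfacet

endsolid
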